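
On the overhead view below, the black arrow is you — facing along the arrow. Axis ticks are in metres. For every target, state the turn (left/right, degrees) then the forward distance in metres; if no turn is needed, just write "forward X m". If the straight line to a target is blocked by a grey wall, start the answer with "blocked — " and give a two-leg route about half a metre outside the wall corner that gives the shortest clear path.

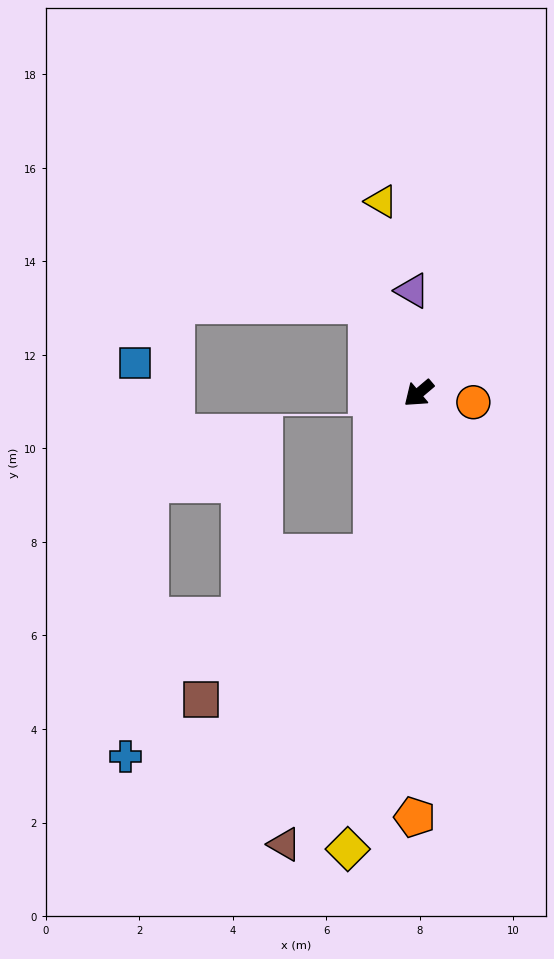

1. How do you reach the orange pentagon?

turn left 49°, forward 9.1 m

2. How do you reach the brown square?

blocked — turn left 34°, forward 3.6 m, then turn right 34°, forward 4.8 m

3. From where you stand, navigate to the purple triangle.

turn right 127°, forward 2.2 m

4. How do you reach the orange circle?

turn left 131°, forward 1.2 m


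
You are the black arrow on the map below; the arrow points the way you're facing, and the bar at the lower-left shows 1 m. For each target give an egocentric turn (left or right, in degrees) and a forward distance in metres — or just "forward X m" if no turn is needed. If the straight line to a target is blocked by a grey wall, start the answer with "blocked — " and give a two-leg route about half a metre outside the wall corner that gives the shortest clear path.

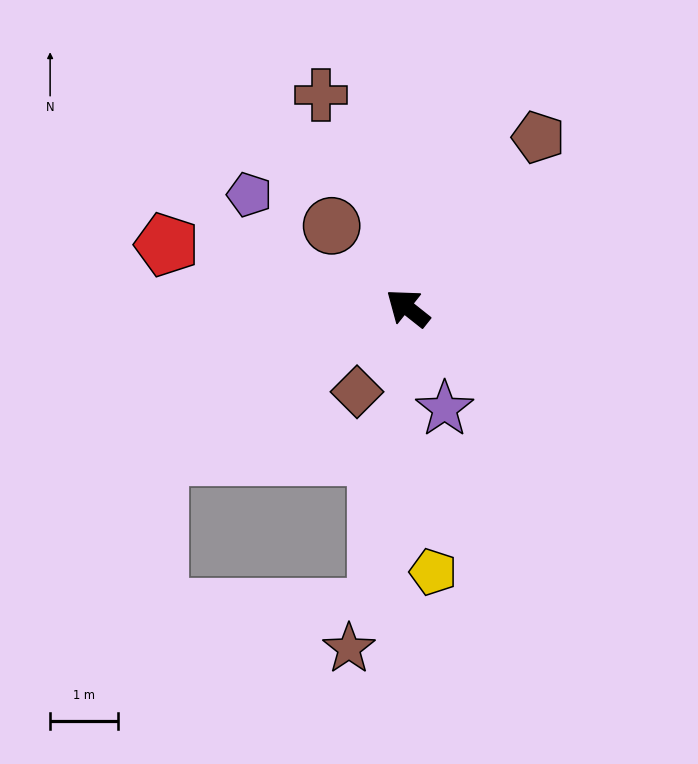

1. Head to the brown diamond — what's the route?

turn left 97°, forward 1.4 m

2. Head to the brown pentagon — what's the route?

turn right 89°, forward 3.2 m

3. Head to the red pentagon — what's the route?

turn left 24°, forward 3.7 m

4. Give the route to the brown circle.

turn right 9°, forward 1.6 m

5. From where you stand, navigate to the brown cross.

turn right 29°, forward 3.4 m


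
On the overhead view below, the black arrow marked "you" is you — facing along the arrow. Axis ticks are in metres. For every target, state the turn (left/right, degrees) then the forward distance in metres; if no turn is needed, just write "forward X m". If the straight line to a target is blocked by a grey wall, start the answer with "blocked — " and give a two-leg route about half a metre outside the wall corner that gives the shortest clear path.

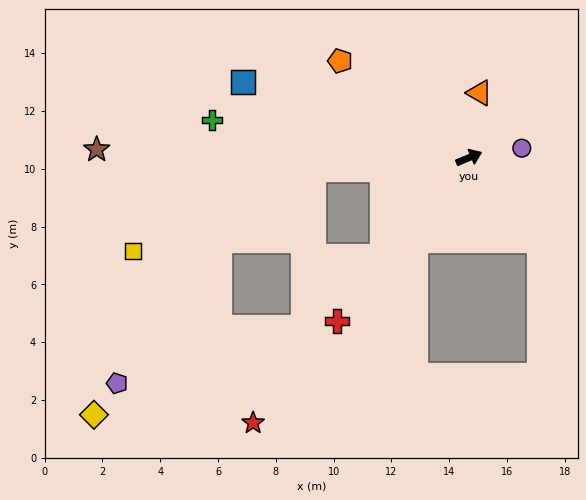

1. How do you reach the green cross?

turn left 149°, forward 9.0 m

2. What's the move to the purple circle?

turn right 13°, forward 1.9 m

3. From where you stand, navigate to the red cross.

turn right 152°, forward 7.3 m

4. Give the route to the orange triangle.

turn left 58°, forward 2.3 m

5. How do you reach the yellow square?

blocked — turn left 162°, forward 5.4 m, then turn left 19°, forward 6.9 m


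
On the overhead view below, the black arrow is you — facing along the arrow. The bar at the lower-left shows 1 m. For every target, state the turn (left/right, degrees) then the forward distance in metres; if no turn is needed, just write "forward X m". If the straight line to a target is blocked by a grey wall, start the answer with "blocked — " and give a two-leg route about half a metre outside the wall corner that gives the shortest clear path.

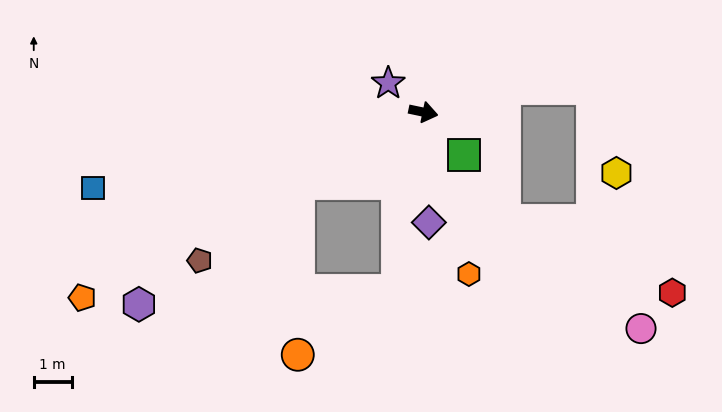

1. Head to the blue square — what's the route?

turn right 155°, forward 8.9 m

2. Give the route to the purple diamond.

turn right 75°, forward 2.9 m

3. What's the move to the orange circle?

blocked — turn right 138°, forward 3.8 m, then turn left 59°, forward 4.5 m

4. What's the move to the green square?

turn right 34°, forward 1.6 m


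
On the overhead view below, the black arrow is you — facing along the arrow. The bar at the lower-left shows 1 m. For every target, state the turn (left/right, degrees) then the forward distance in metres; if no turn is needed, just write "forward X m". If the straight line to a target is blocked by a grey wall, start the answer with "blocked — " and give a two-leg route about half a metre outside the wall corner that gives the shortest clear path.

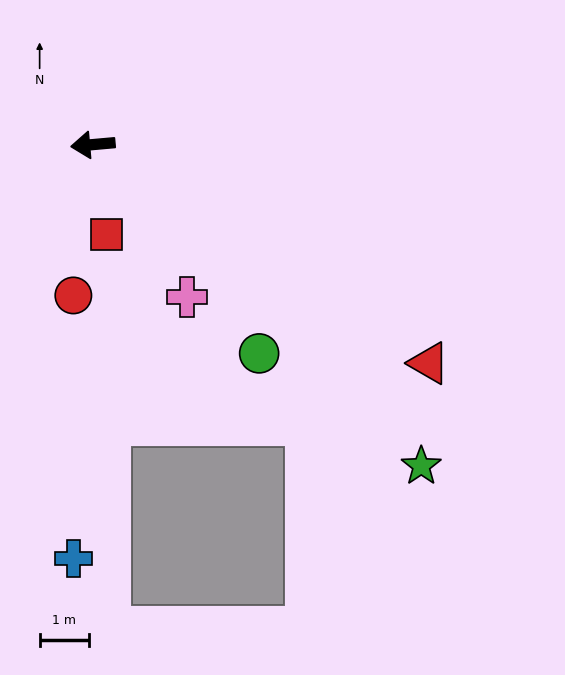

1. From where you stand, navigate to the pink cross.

turn left 117°, forward 3.6 m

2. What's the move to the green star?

turn left 131°, forward 9.3 m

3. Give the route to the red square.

turn left 94°, forward 1.8 m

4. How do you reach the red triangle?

turn left 142°, forward 8.1 m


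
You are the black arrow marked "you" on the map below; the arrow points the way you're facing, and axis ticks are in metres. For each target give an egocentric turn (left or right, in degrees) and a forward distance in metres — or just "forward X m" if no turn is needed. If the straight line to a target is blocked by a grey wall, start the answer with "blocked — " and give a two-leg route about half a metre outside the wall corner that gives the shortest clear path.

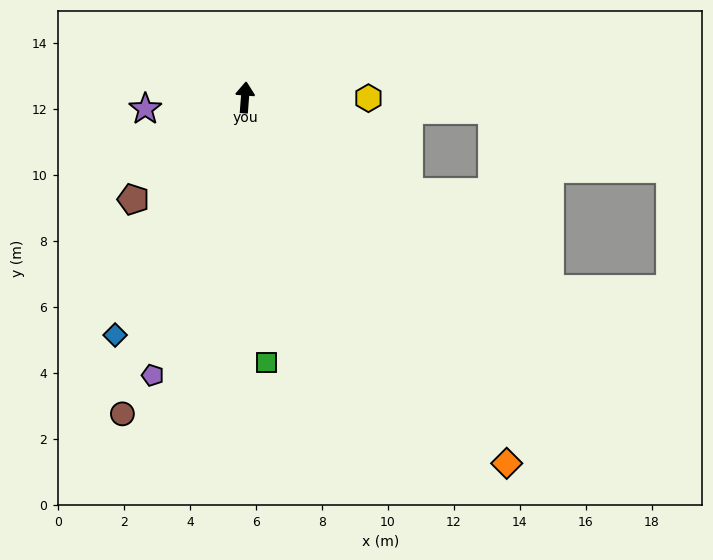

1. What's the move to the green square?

turn right 171°, forward 8.1 m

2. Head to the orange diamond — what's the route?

turn right 140°, forward 13.6 m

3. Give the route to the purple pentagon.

turn left 166°, forward 8.9 m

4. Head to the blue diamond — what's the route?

turn left 156°, forward 8.2 m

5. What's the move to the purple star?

turn left 101°, forward 3.0 m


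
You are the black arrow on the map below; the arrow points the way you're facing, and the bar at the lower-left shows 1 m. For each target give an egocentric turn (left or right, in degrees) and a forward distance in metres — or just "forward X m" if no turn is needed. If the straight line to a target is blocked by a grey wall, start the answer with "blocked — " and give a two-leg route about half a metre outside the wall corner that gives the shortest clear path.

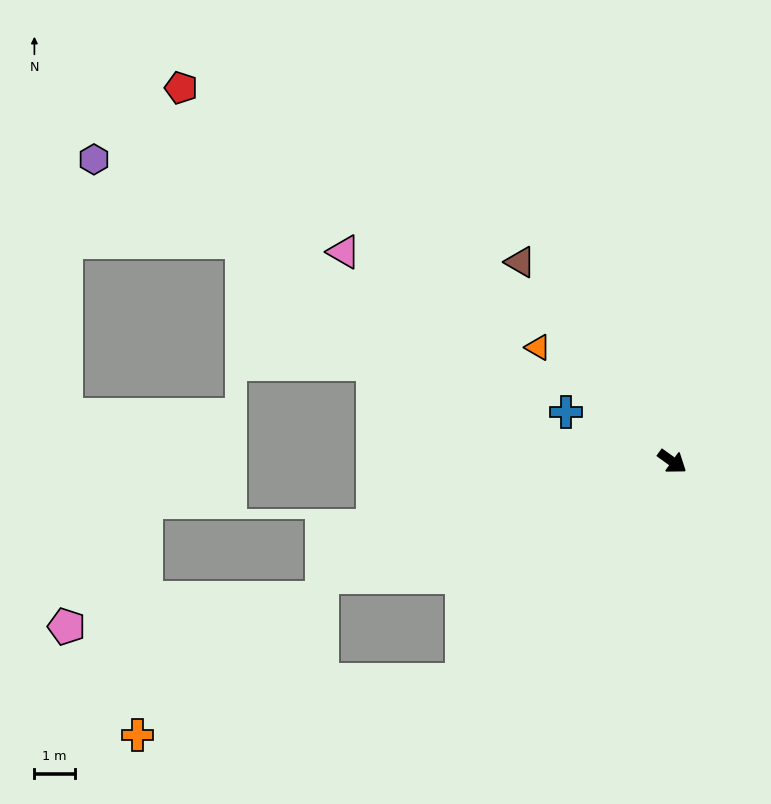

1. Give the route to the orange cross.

blocked — turn right 98°, forward 7.5 m, then turn right 37°, forward 8.2 m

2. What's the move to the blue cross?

turn right 169°, forward 2.9 m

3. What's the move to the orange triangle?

turn left 175°, forward 4.4 m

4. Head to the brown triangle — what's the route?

turn left 163°, forward 6.2 m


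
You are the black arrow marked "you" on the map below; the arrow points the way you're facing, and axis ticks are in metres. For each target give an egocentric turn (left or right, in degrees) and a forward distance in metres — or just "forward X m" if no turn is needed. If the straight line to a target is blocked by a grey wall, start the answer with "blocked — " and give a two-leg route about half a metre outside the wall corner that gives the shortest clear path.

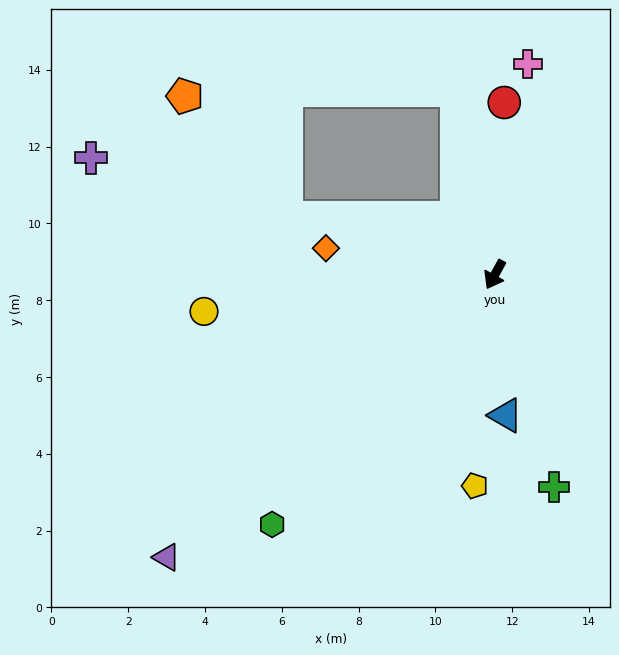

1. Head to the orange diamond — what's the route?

turn right 70°, forward 4.5 m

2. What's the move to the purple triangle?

turn right 20°, forward 11.3 m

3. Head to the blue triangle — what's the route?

turn left 33°, forward 3.7 m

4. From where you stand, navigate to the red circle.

turn right 154°, forward 4.5 m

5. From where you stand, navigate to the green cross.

turn left 45°, forward 5.7 m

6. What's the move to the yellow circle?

turn right 54°, forward 7.6 m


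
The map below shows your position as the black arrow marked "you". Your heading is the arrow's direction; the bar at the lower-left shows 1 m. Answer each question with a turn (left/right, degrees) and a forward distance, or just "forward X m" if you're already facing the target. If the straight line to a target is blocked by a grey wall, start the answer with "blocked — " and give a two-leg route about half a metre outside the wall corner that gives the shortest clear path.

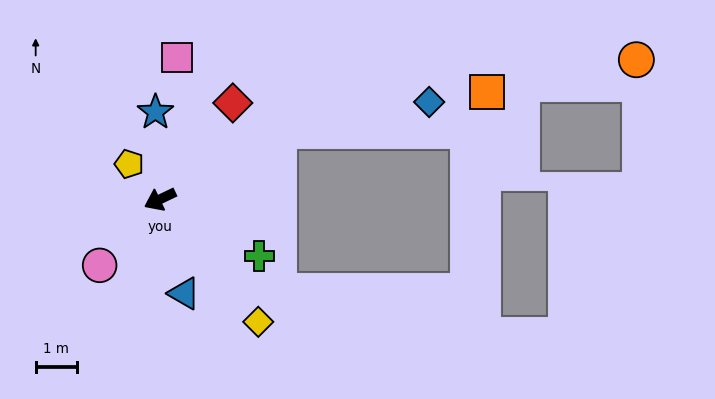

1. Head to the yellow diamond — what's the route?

turn left 103°, forward 3.8 m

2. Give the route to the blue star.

turn right 113°, forward 2.1 m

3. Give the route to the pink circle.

turn left 22°, forward 2.2 m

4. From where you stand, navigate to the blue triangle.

turn left 79°, forward 2.3 m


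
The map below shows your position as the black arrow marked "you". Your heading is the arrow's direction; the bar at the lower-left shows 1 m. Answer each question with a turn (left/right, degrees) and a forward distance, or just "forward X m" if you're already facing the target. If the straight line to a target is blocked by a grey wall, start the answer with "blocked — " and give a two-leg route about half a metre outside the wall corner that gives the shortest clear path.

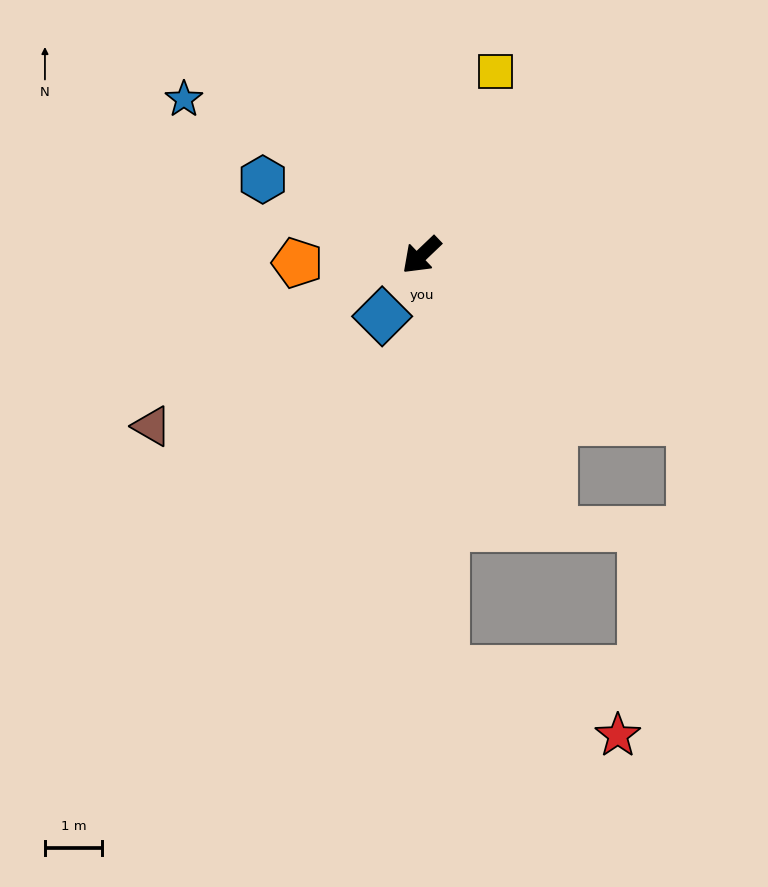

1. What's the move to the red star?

blocked — turn left 50°, forward 7.3 m, then turn left 66°, forward 3.2 m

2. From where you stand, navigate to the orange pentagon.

turn right 40°, forward 2.2 m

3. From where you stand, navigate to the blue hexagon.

turn right 69°, forward 3.1 m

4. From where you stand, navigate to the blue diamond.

turn left 14°, forward 1.3 m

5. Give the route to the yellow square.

turn right 156°, forward 3.5 m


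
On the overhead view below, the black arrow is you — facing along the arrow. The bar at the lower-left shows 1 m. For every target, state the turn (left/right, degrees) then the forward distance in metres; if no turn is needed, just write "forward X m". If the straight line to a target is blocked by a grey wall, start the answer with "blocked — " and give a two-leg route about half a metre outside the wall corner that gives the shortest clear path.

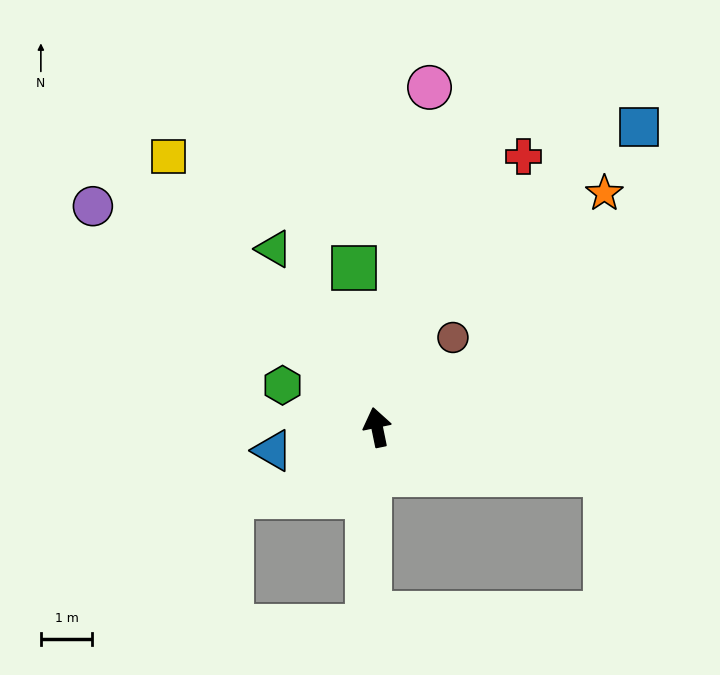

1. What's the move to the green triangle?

turn left 18°, forward 4.0 m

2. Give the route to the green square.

turn right 3°, forward 3.1 m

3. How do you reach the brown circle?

turn right 52°, forward 2.3 m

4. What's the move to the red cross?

turn right 40°, forward 6.0 m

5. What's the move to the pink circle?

turn right 20°, forward 6.7 m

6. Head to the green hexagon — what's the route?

turn left 54°, forward 2.0 m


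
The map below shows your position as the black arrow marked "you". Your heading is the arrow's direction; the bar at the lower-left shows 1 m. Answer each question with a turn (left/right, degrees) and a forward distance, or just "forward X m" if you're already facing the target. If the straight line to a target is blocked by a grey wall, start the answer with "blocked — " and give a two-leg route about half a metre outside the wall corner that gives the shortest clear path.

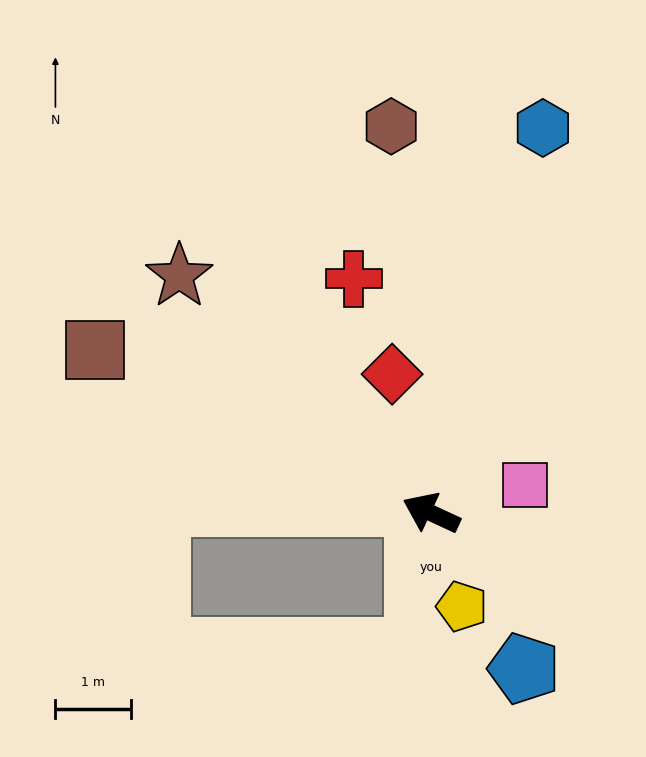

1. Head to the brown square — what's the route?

forward 4.9 m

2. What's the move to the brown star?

turn right 18°, forward 4.6 m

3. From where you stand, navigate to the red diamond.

turn right 49°, forward 1.9 m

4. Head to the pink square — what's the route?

turn right 138°, forward 1.3 m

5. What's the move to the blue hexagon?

turn right 81°, forward 5.3 m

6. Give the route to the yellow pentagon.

turn left 133°, forward 1.3 m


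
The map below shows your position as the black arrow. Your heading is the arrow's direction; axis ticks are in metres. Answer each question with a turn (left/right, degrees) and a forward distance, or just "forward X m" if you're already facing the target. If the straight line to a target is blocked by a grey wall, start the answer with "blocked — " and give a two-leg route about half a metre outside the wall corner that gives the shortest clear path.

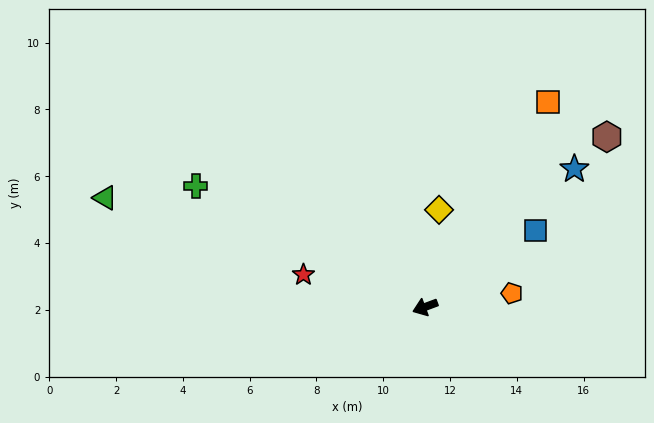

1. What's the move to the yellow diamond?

turn right 119°, forward 2.9 m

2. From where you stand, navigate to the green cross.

turn right 48°, forward 7.8 m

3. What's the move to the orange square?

turn right 141°, forward 7.2 m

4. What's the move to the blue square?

turn right 166°, forward 4.0 m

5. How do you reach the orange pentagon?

turn left 168°, forward 2.6 m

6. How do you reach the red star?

turn right 35°, forward 3.8 m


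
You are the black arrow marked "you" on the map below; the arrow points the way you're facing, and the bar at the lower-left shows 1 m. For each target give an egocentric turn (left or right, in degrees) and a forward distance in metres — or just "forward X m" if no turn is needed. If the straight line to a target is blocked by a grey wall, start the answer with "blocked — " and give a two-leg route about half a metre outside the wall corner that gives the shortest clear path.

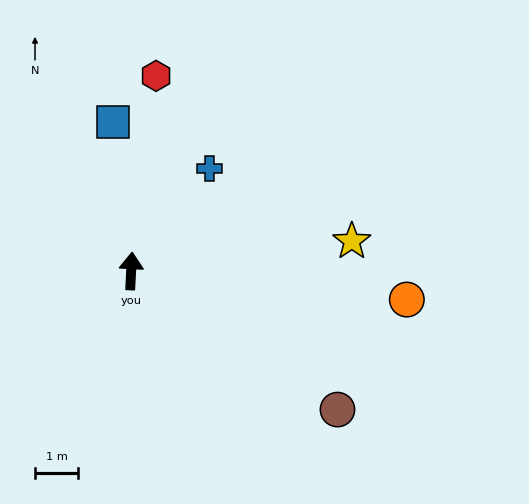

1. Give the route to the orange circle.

turn right 93°, forward 6.4 m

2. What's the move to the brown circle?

turn right 121°, forward 5.8 m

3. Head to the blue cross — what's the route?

turn right 34°, forward 3.0 m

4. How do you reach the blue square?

turn left 10°, forward 3.5 m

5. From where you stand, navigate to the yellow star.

turn right 79°, forward 5.2 m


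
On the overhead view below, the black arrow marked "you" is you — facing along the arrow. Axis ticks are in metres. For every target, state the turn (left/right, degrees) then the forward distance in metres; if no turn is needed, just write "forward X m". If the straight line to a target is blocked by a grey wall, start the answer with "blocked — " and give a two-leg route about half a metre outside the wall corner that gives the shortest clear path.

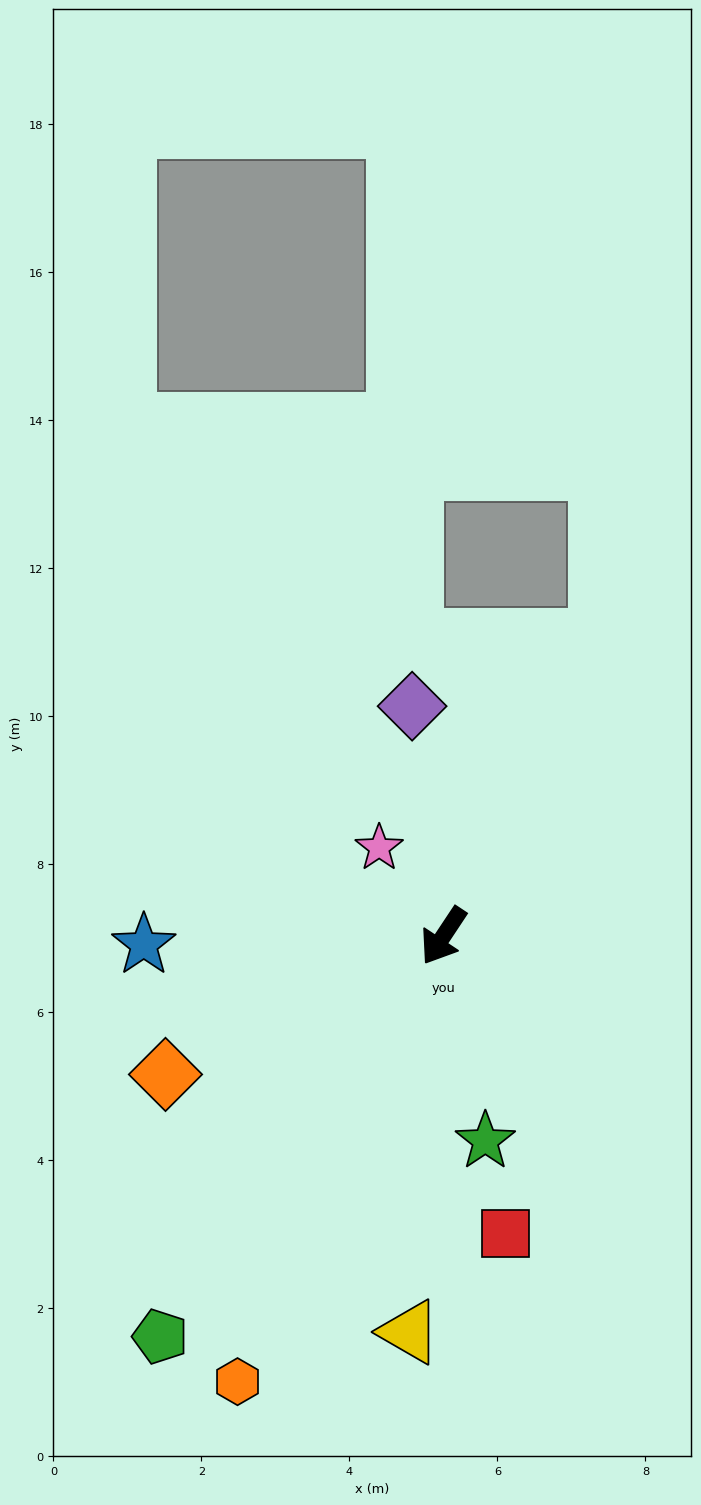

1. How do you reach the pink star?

turn right 110°, forward 1.5 m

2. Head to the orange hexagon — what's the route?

turn left 9°, forward 6.6 m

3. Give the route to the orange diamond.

turn right 30°, forward 4.2 m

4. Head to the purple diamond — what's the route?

turn right 139°, forward 3.1 m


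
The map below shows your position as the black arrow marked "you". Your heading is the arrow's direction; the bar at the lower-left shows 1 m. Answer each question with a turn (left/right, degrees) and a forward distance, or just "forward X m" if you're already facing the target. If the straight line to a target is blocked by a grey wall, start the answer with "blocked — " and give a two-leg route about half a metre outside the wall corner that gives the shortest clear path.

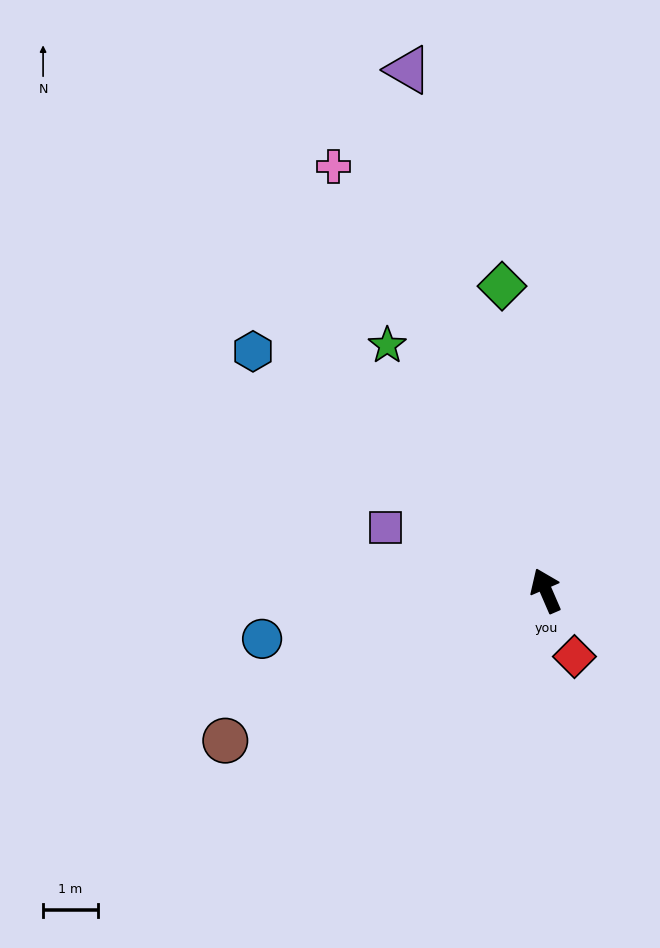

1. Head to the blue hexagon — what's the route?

turn left 27°, forward 6.9 m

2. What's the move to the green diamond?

turn right 15°, forward 5.6 m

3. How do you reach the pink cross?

turn left 3°, forward 8.6 m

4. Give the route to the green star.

turn left 9°, forward 5.3 m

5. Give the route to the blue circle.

turn left 76°, forward 5.2 m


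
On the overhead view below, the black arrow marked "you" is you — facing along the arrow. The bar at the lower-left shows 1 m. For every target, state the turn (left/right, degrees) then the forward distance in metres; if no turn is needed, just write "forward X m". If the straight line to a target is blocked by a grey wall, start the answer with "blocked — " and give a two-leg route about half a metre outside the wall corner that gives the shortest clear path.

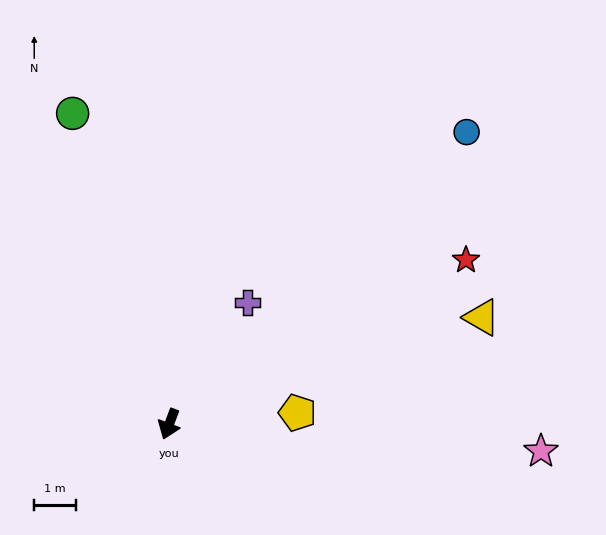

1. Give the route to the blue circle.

turn left 155°, forward 9.9 m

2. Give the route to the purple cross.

turn left 168°, forward 3.4 m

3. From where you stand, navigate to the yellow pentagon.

turn left 116°, forward 3.1 m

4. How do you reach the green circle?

turn right 142°, forward 7.7 m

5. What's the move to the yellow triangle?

turn left 130°, forward 7.8 m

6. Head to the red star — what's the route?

turn left 140°, forward 8.1 m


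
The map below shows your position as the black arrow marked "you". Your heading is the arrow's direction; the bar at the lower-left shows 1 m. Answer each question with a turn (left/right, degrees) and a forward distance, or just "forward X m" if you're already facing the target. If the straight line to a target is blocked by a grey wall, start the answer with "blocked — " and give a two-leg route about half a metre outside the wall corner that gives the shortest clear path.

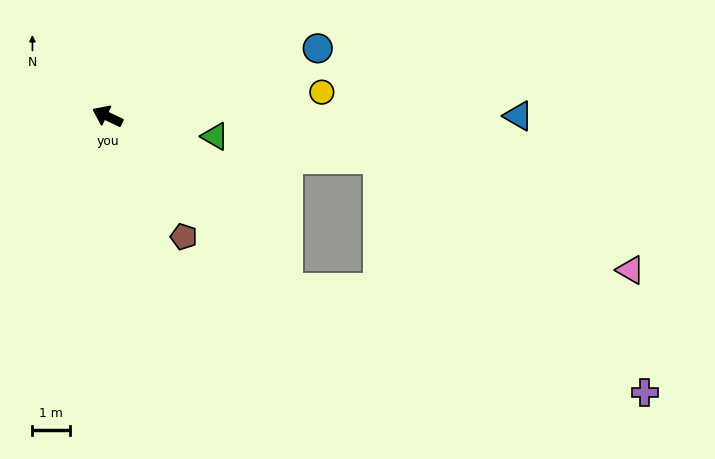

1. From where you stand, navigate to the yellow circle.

turn right 148°, forward 5.7 m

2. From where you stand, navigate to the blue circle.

turn right 137°, forward 5.9 m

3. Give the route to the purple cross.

blocked — turn left 162°, forward 6.6 m, then turn left 27°, forward 9.9 m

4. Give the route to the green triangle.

turn right 165°, forward 2.9 m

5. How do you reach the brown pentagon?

turn left 148°, forward 3.8 m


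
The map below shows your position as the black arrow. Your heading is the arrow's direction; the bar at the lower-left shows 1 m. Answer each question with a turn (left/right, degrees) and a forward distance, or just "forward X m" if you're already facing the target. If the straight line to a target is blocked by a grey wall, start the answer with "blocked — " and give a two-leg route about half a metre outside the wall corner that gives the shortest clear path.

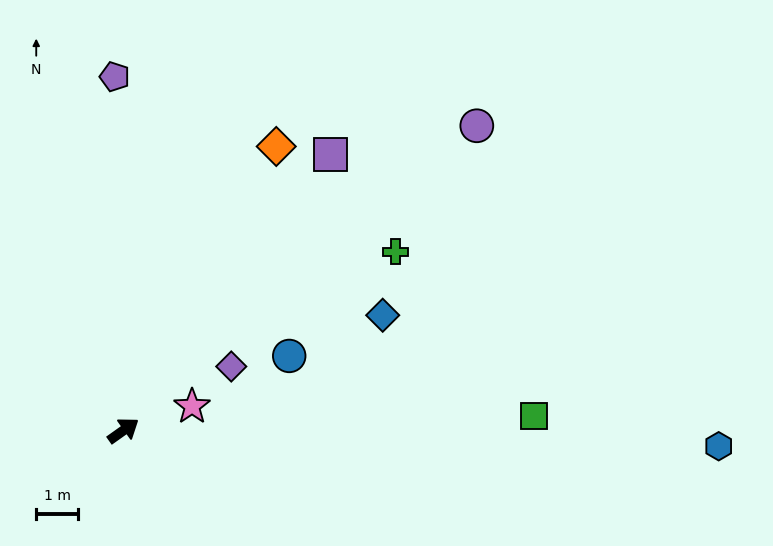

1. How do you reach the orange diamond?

turn left 26°, forward 7.7 m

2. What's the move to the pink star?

turn right 16°, forward 1.7 m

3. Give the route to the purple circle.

turn left 5°, forward 11.2 m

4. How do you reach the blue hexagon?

turn right 37°, forward 14.3 m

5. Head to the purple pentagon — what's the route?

turn left 56°, forward 8.5 m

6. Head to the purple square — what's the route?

turn left 18°, forward 8.3 m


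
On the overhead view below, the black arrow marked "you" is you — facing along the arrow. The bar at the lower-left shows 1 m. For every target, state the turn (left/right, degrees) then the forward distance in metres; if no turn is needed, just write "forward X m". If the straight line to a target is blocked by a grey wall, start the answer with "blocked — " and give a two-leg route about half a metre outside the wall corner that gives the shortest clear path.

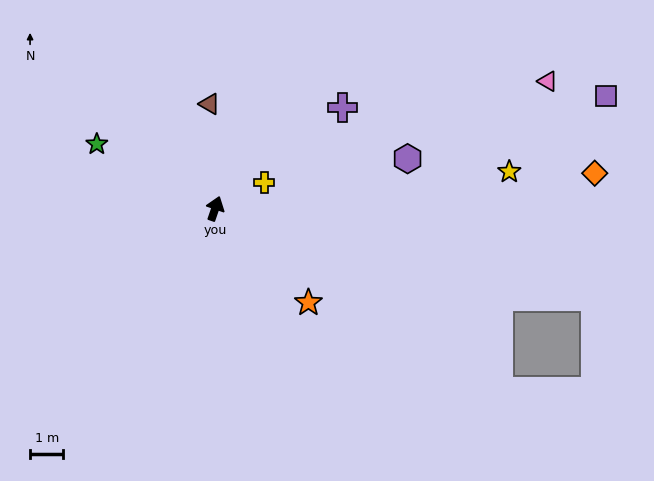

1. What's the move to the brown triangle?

turn left 22°, forward 3.1 m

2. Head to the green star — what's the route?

turn left 80°, forward 4.0 m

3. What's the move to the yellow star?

turn right 64°, forward 8.9 m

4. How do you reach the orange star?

turn right 116°, forward 4.0 m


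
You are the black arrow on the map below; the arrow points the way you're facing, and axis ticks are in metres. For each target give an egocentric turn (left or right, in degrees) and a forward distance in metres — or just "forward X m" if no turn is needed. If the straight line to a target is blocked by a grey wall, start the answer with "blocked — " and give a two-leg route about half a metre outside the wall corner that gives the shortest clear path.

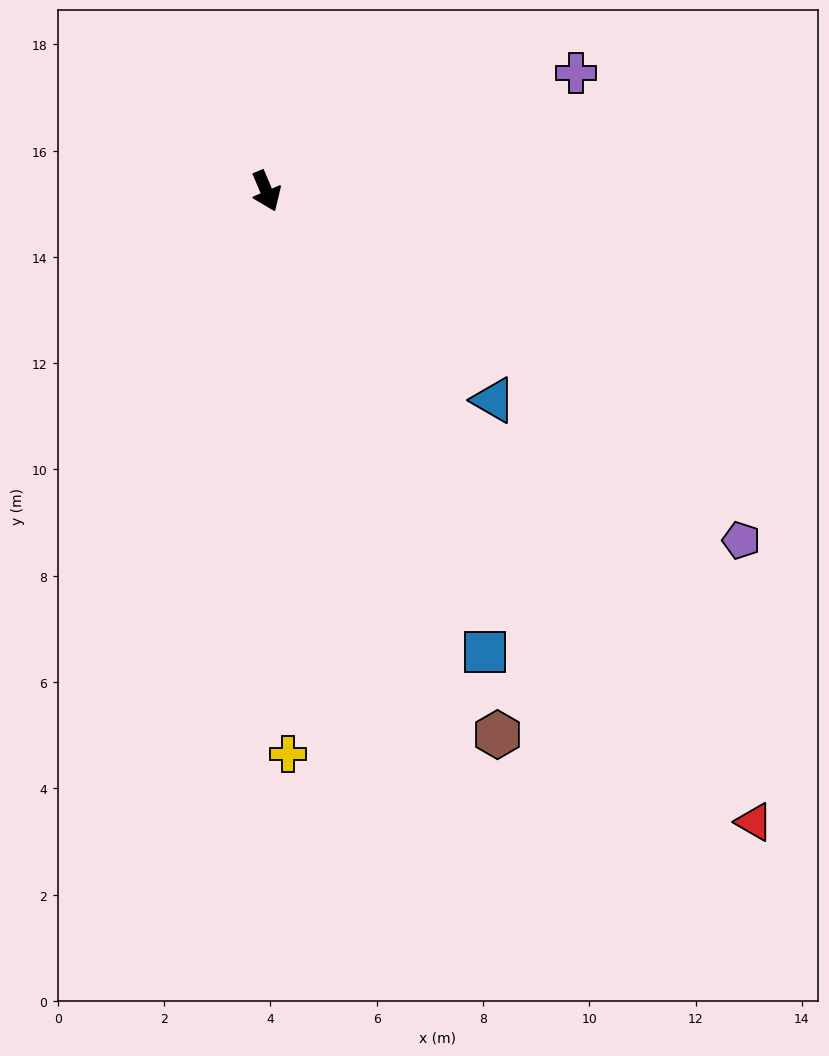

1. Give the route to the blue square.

turn left 2°, forward 9.6 m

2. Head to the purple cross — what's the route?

turn left 88°, forward 6.2 m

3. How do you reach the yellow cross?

turn right 21°, forward 10.6 m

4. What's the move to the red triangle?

turn left 15°, forward 15.0 m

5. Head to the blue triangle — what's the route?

turn left 24°, forward 5.8 m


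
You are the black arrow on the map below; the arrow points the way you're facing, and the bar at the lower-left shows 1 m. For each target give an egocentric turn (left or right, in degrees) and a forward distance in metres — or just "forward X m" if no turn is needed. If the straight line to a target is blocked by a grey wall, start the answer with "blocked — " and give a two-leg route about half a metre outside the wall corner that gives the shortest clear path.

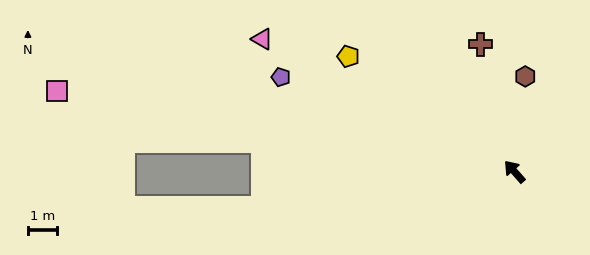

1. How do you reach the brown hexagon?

turn right 48°, forward 3.3 m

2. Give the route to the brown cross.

turn right 26°, forward 4.5 m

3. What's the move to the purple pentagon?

turn left 27°, forward 8.6 m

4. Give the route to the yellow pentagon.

turn left 14°, forward 6.9 m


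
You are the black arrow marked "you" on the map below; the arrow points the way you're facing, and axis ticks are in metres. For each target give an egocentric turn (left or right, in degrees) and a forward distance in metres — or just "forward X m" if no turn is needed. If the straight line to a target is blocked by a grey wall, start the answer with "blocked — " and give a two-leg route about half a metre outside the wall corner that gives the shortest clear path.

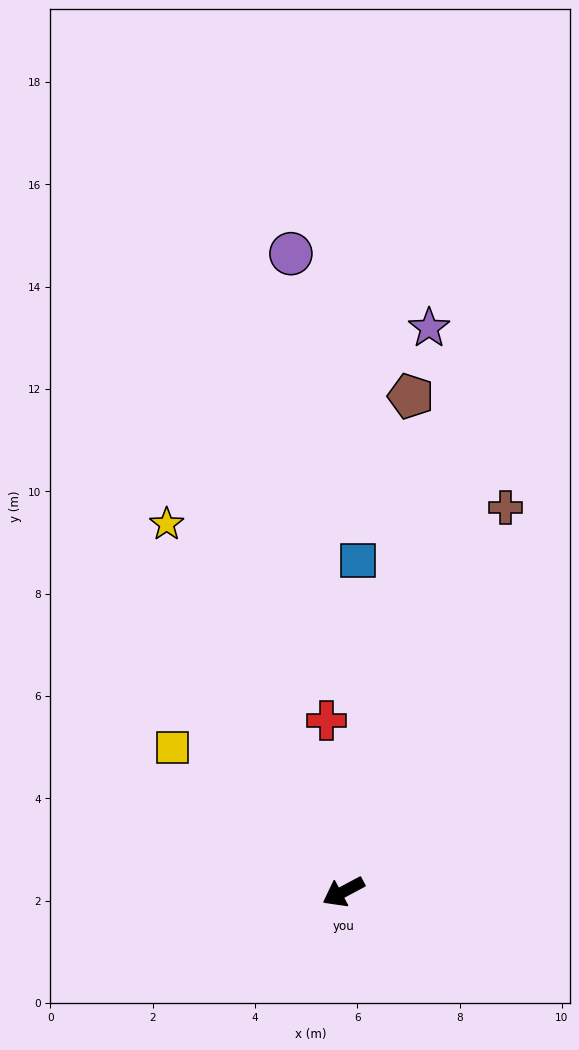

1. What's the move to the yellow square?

turn right 68°, forward 4.4 m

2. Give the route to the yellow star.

turn right 92°, forward 8.0 m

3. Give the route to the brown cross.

turn right 141°, forward 8.1 m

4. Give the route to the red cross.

turn right 113°, forward 3.4 m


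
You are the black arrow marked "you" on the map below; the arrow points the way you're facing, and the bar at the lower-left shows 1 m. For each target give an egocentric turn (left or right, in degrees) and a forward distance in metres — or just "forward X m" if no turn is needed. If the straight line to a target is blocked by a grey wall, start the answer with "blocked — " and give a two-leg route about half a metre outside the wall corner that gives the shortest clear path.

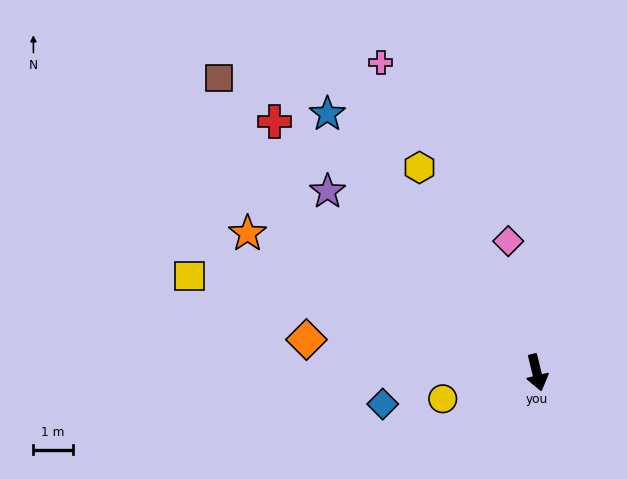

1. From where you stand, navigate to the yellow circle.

turn right 88°, forward 2.5 m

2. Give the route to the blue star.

turn right 155°, forward 8.4 m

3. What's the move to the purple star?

turn right 145°, forward 7.0 m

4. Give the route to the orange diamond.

turn right 112°, forward 5.9 m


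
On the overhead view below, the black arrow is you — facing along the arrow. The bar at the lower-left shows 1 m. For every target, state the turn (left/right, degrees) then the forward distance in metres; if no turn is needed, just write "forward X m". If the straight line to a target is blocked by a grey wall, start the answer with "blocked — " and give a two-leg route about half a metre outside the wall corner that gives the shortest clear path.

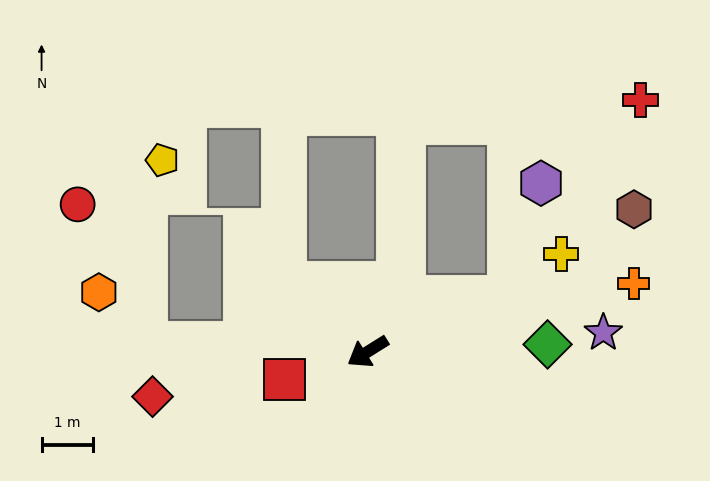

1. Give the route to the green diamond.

turn left 150°, forward 3.5 m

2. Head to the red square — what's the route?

turn right 14°, forward 1.7 m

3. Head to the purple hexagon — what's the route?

blocked — turn left 169°, forward 3.0 m, then turn left 53°, forward 2.3 m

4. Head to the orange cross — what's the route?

turn left 162°, forward 5.4 m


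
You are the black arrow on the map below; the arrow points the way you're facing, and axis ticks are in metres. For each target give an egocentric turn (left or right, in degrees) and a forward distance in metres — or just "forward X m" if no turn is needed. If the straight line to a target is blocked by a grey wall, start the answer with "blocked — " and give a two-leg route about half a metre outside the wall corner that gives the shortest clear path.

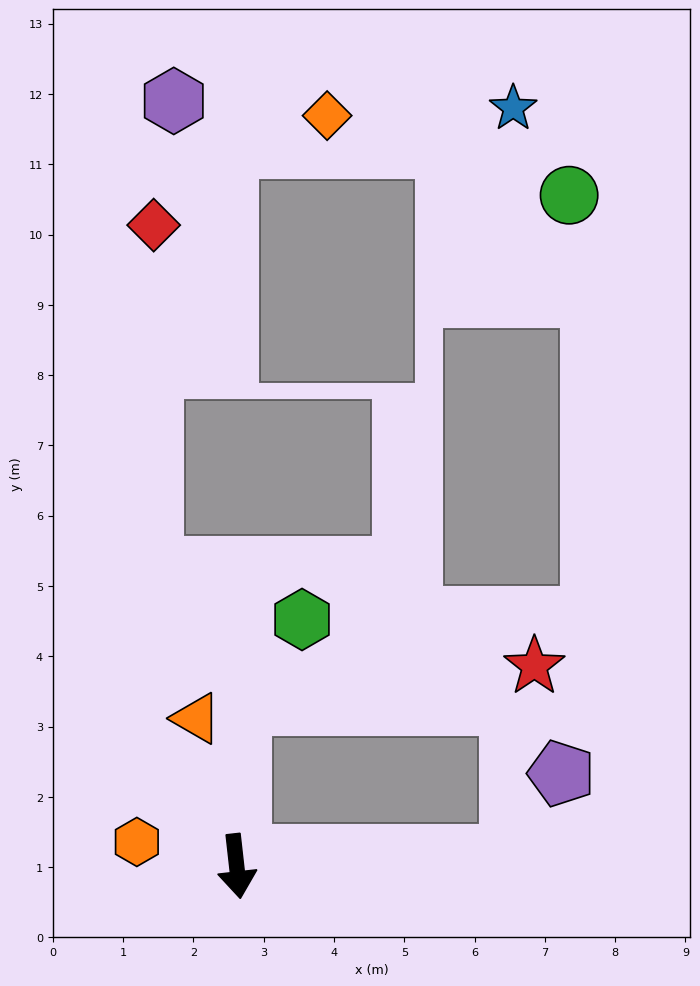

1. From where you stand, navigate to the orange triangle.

turn right 171°, forward 2.2 m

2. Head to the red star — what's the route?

blocked — turn left 172°, forward 2.3 m, then turn right 81°, forward 4.2 m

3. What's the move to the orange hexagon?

turn right 110°, forward 1.5 m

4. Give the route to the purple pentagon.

blocked — turn left 86°, forward 3.9 m, then turn left 55°, forward 1.4 m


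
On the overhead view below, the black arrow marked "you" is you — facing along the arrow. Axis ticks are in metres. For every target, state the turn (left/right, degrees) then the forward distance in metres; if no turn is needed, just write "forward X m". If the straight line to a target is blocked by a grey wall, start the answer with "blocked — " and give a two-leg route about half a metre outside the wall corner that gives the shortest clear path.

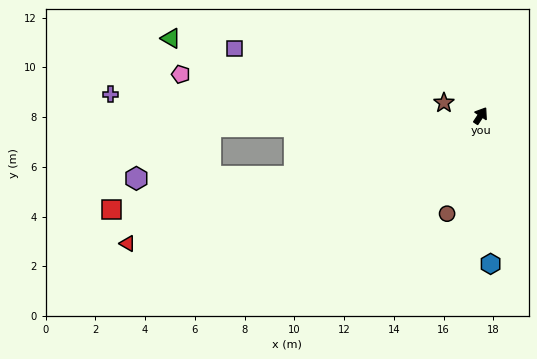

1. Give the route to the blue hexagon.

turn right 143°, forward 6.0 m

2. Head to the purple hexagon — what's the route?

blocked — turn left 141°, forward 7.9 m, then turn right 17°, forward 6.3 m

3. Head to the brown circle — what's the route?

turn right 165°, forward 4.2 m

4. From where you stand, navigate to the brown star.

turn left 104°, forward 1.6 m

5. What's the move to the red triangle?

turn left 143°, forward 15.1 m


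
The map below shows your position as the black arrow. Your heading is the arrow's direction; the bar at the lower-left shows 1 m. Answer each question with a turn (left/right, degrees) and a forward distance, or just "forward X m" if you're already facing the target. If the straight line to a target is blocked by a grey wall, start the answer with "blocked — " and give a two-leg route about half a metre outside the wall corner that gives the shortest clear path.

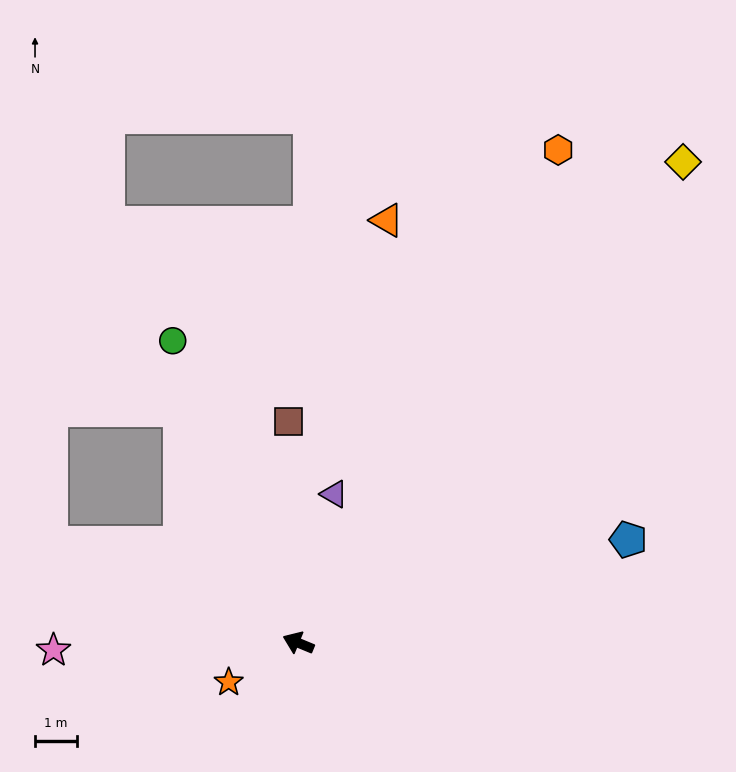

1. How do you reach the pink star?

turn left 24°, forward 5.8 m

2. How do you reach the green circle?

turn right 45°, forward 7.8 m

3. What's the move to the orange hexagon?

turn right 95°, forward 13.2 m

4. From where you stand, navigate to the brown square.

turn right 65°, forward 5.3 m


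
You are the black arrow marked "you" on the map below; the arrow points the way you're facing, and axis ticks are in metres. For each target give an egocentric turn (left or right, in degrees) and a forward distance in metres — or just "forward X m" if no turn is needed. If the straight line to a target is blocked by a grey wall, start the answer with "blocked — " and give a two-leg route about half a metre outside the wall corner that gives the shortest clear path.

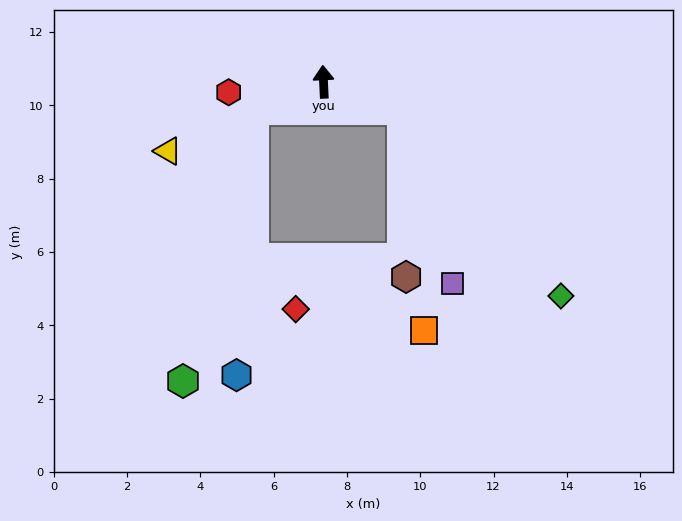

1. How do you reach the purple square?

blocked — turn right 112°, forward 2.3 m, then turn right 55°, forward 4.9 m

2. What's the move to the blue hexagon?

blocked — turn left 109°, forward 2.1 m, then turn left 65°, forward 7.2 m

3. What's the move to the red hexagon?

turn left 94°, forward 2.6 m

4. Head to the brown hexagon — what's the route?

blocked — turn right 112°, forward 2.3 m, then turn right 69°, forward 4.6 m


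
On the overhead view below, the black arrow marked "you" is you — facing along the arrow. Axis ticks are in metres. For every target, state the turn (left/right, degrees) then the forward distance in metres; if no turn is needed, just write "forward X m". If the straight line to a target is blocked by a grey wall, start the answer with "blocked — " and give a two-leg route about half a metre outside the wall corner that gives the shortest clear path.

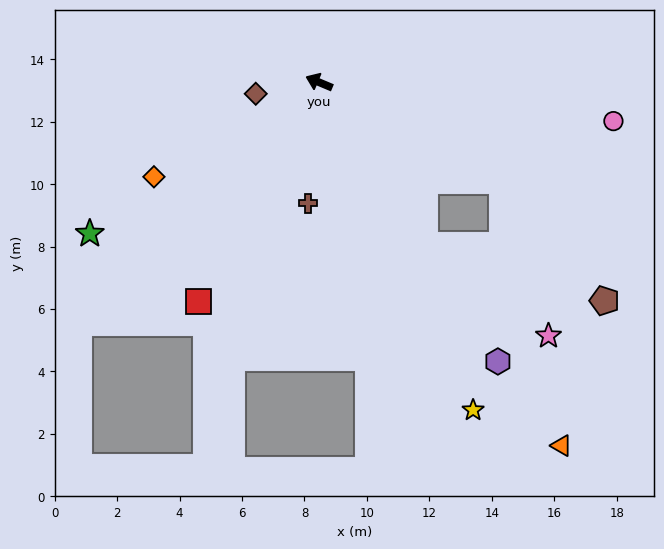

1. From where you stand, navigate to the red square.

turn left 84°, forward 8.0 m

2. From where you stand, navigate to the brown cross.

turn left 108°, forward 3.9 m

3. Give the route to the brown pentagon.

blocked — turn left 174°, forward 6.7 m, then turn right 21°, forward 5.0 m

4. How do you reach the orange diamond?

turn left 53°, forward 6.1 m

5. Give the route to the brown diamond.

turn left 33°, forward 2.1 m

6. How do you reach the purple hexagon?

turn left 145°, forward 10.6 m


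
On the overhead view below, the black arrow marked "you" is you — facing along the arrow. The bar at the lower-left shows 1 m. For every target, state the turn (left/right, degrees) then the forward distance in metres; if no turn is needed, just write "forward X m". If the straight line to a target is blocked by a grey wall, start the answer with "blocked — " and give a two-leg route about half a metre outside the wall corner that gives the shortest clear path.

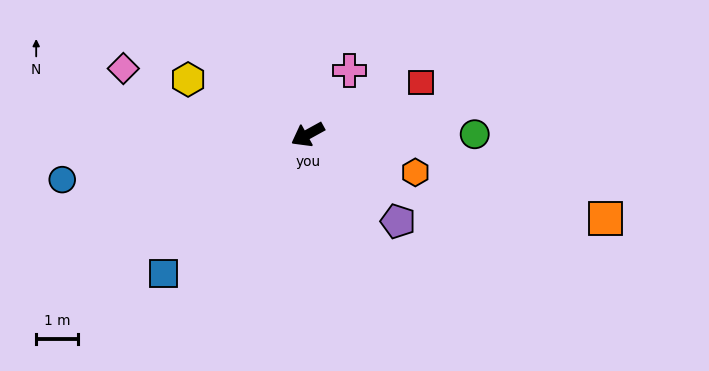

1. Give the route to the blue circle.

turn right 18°, forward 6.0 m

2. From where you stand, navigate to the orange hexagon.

turn left 132°, forward 2.7 m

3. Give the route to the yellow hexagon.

turn right 54°, forward 3.1 m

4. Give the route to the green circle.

turn left 151°, forward 4.0 m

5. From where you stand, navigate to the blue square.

turn left 15°, forward 4.8 m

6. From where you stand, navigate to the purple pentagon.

turn left 107°, forward 3.0 m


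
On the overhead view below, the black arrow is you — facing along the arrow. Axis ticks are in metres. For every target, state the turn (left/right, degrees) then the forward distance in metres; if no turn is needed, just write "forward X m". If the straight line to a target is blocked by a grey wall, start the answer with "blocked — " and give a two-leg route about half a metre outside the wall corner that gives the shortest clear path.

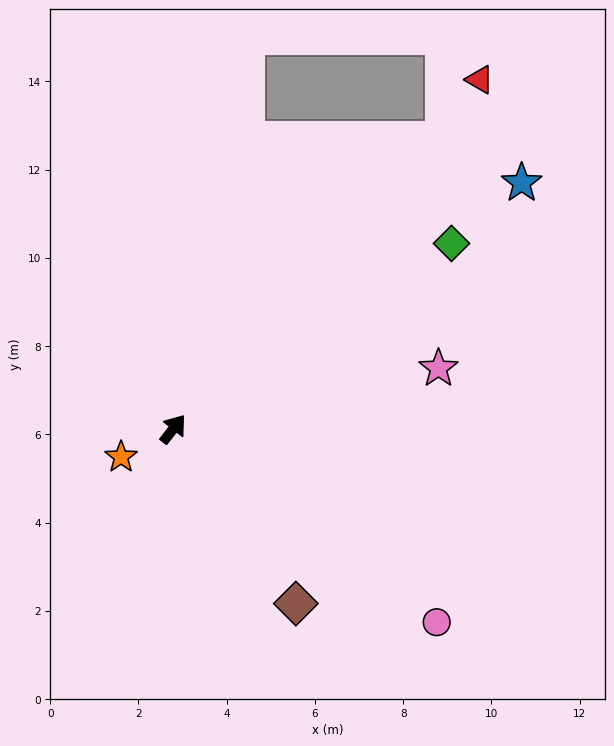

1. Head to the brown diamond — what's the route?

turn right 107°, forward 4.8 m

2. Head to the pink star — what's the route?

turn right 39°, forward 6.2 m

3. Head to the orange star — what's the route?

turn left 156°, forward 1.3 m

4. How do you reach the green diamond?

turn right 18°, forward 7.6 m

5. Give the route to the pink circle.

turn right 88°, forward 7.4 m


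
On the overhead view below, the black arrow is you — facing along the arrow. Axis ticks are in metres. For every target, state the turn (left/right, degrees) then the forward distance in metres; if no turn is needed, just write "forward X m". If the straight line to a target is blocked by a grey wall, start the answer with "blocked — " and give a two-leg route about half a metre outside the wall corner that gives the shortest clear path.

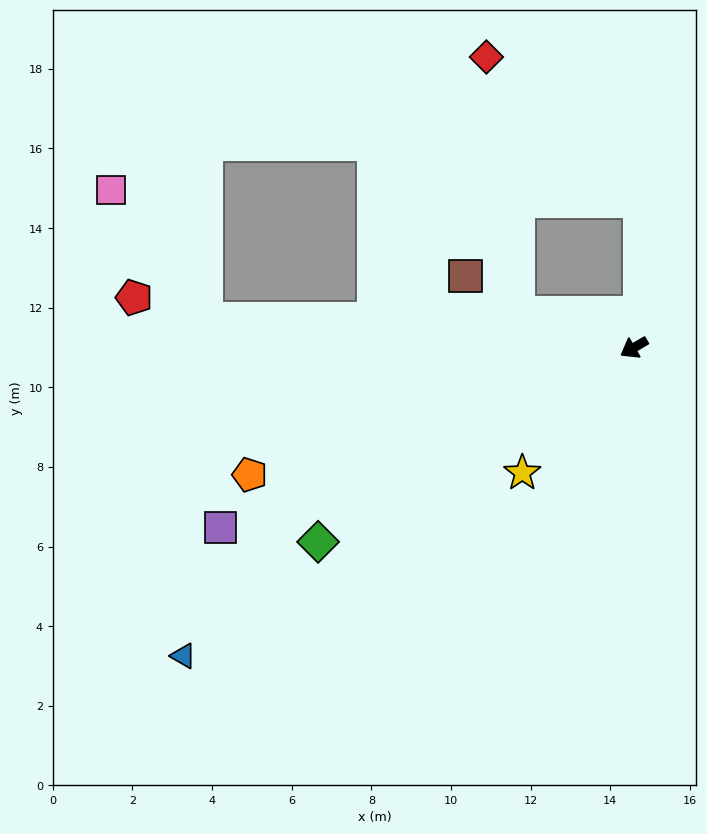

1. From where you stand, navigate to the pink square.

blocked — turn right 34°, forward 10.8 m, then turn right 50°, forward 4.0 m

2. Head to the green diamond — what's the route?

forward 9.3 m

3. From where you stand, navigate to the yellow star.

turn left 18°, forward 4.2 m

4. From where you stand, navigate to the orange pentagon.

turn right 12°, forward 10.2 m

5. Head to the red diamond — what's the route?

blocked — turn right 47°, forward 3.0 m, then turn right 66°, forward 6.5 m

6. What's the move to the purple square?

turn right 7°, forward 11.3 m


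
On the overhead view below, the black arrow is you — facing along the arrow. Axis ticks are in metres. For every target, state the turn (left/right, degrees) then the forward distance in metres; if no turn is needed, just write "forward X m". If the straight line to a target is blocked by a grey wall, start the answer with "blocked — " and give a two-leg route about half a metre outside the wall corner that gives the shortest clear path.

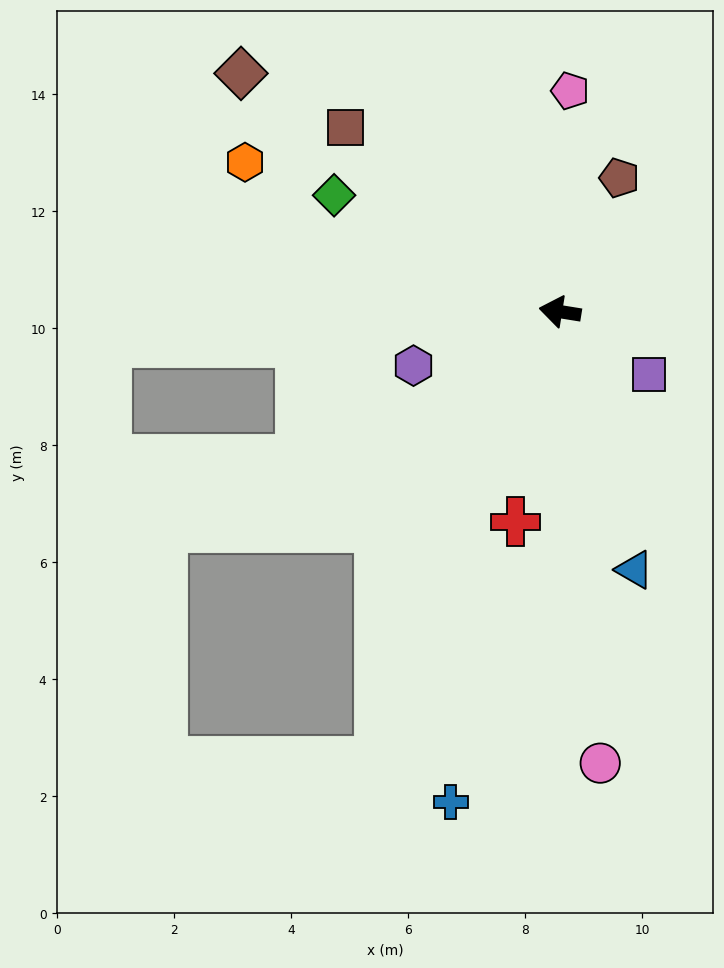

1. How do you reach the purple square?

turn left 154°, forward 1.9 m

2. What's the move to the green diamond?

turn right 18°, forward 4.3 m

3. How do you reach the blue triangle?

turn left 115°, forward 4.6 m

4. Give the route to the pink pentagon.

turn right 83°, forward 3.8 m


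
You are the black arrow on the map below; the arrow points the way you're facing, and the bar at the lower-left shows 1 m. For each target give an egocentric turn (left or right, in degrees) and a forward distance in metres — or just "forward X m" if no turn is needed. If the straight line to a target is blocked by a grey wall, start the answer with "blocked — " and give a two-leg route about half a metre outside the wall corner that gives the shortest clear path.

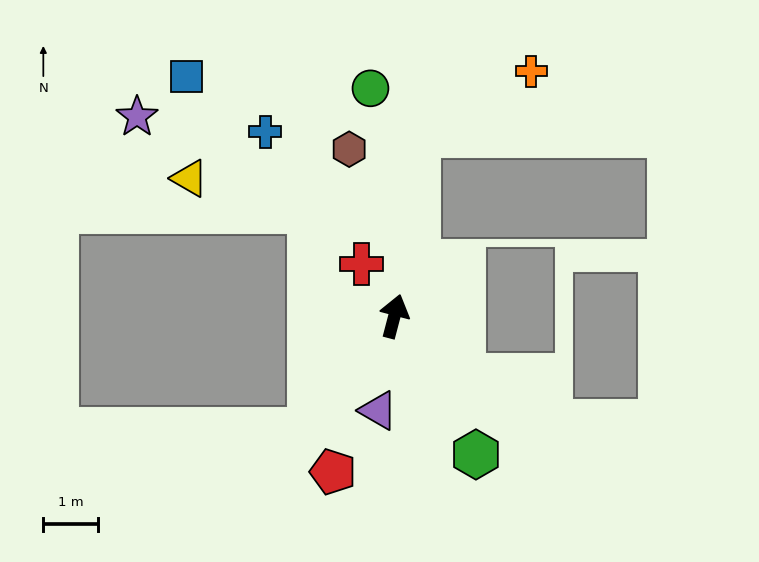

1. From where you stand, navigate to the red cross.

turn left 47°, forward 1.1 m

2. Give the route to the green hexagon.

turn right 135°, forward 2.9 m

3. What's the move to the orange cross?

blocked — turn left 7°, forward 3.3 m, then turn right 53°, forward 2.4 m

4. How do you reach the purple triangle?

turn right 175°, forward 1.8 m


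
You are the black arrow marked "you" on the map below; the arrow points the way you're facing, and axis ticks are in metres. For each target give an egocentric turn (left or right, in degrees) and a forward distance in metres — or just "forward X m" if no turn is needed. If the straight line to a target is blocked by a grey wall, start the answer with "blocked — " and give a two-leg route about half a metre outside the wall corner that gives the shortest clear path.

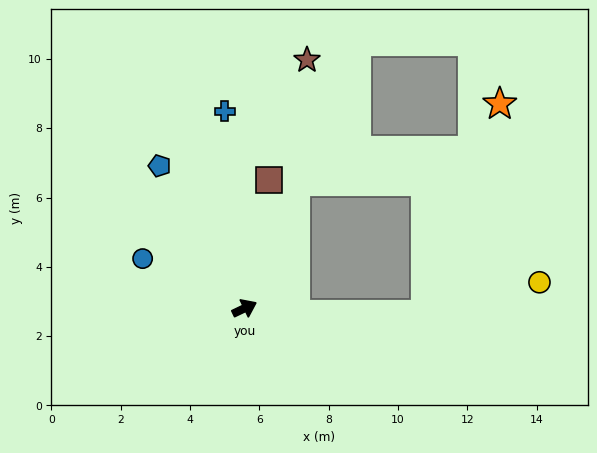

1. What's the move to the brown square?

turn left 54°, forward 3.8 m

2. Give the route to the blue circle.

turn left 128°, forward 3.3 m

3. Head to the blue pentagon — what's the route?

turn left 95°, forward 4.8 m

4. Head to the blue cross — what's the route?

turn left 70°, forward 5.7 m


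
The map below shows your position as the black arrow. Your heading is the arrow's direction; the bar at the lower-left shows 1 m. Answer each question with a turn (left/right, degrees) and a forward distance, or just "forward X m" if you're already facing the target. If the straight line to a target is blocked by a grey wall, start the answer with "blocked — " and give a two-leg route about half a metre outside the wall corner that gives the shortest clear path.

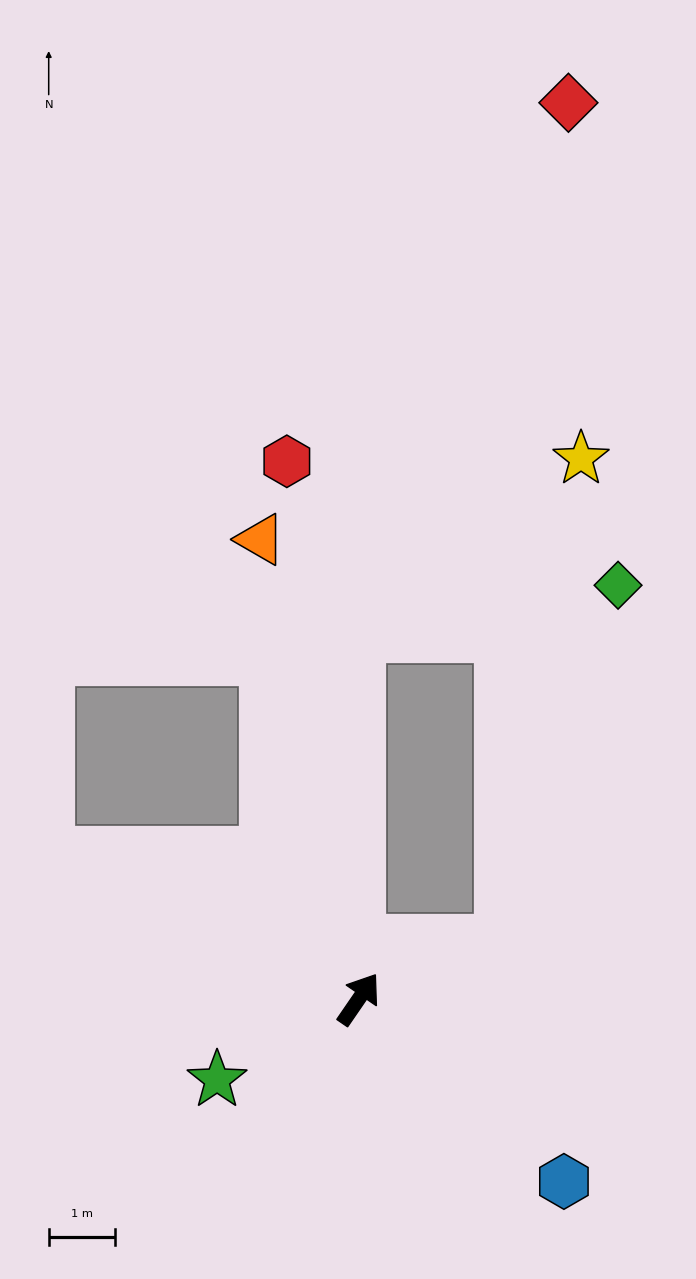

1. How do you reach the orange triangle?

turn left 47°, forward 7.1 m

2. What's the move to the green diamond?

blocked — turn right 34°, forward 2.3 m, then turn left 51°, forward 5.7 m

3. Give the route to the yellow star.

blocked — turn right 34°, forward 2.3 m, then turn left 59°, forward 7.4 m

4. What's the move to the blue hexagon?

turn right 97°, forward 4.2 m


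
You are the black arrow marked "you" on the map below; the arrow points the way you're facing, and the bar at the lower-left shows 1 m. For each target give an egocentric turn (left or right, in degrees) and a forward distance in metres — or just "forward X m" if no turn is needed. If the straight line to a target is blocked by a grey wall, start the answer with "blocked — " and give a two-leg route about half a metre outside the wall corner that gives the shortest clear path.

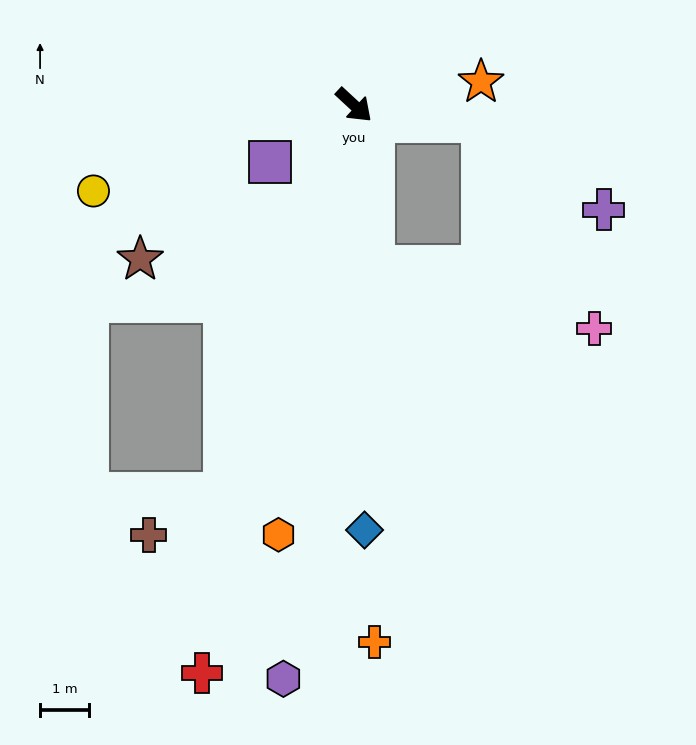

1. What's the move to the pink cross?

blocked — turn left 35°, forward 2.6 m, then turn right 54°, forward 4.8 m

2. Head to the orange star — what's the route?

turn left 53°, forward 2.6 m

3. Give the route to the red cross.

turn right 62°, forward 12.0 m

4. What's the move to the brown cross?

blocked — turn right 66°, forward 8.3 m, then turn right 42°, forward 1.8 m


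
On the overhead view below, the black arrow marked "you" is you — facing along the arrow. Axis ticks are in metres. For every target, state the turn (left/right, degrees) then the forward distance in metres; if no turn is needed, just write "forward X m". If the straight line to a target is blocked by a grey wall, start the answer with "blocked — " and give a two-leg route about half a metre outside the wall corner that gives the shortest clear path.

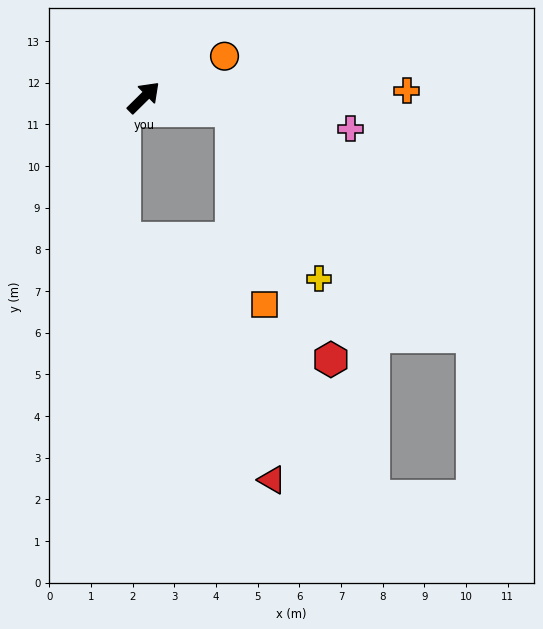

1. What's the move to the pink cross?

turn right 53°, forward 5.0 m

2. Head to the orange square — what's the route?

blocked — turn right 52°, forward 2.2 m, then turn right 74°, forward 4.7 m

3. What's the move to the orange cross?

turn right 43°, forward 6.3 m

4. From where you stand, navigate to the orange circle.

turn right 18°, forward 2.2 m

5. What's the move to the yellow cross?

blocked — turn right 52°, forward 2.2 m, then turn right 56°, forward 4.6 m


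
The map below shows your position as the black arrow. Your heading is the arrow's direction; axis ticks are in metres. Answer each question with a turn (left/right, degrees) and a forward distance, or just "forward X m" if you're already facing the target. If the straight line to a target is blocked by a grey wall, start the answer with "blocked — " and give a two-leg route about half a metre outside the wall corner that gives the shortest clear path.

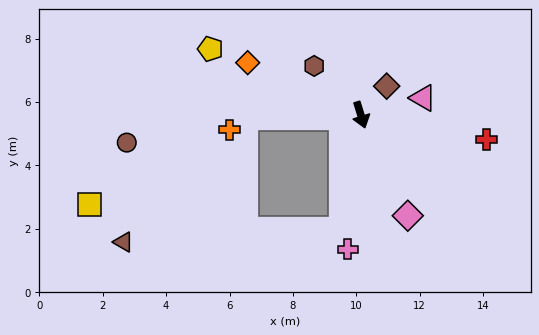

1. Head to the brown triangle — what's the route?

blocked — turn right 26°, forward 3.7 m, then turn right 78°, forward 6.9 m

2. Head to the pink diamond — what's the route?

turn left 8°, forward 3.5 m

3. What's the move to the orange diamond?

turn right 132°, forward 3.9 m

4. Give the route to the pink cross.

turn right 23°, forward 4.3 m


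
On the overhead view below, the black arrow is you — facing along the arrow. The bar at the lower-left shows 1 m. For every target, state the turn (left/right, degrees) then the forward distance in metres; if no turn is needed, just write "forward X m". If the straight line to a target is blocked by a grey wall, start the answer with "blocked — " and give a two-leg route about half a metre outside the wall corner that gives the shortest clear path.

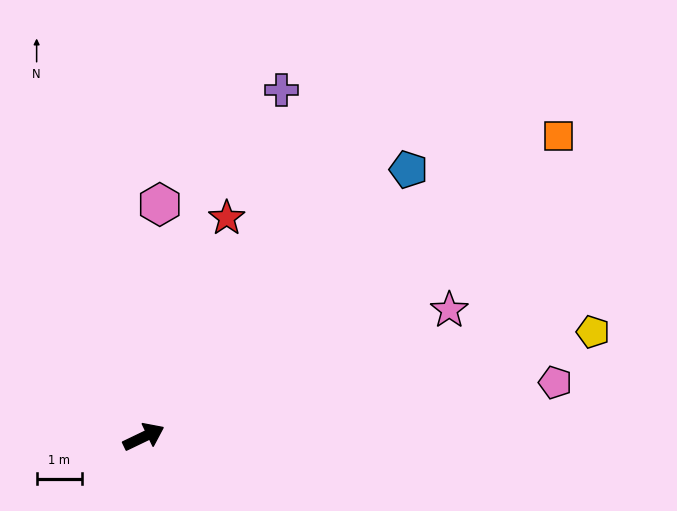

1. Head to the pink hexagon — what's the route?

turn left 60°, forward 5.1 m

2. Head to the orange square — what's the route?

turn left 10°, forward 11.2 m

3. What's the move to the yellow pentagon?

turn right 13°, forward 10.1 m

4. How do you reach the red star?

turn left 44°, forward 5.1 m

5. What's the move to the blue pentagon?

turn left 20°, forward 8.2 m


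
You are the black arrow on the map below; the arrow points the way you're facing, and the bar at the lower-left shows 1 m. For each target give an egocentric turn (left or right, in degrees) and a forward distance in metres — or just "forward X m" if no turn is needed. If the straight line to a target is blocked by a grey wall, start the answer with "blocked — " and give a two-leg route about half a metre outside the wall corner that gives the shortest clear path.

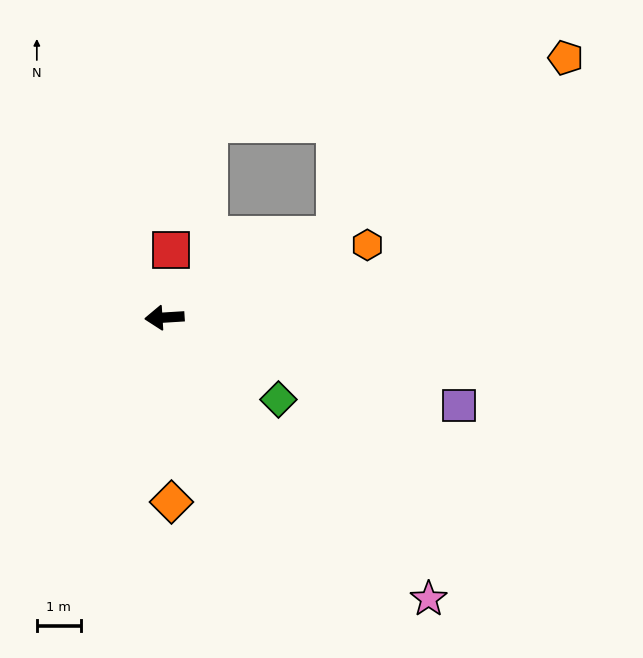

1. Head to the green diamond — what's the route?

turn left 141°, forward 3.2 m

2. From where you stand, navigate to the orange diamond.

turn left 89°, forward 4.2 m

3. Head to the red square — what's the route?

turn right 99°, forward 1.5 m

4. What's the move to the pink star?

turn left 130°, forward 8.7 m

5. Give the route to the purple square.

turn left 160°, forward 7.0 m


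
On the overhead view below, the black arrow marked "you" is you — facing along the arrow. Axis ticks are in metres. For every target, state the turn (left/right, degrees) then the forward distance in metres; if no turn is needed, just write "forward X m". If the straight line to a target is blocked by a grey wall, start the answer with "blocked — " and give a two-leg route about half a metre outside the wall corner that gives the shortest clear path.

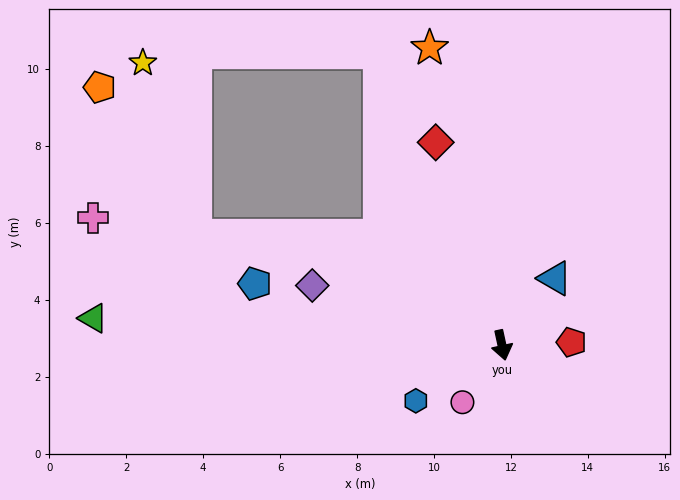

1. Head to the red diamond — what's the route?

turn right 174°, forward 5.5 m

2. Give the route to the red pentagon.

turn left 80°, forward 1.8 m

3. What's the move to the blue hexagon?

turn right 69°, forward 2.7 m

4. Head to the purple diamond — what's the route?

turn right 120°, forward 5.2 m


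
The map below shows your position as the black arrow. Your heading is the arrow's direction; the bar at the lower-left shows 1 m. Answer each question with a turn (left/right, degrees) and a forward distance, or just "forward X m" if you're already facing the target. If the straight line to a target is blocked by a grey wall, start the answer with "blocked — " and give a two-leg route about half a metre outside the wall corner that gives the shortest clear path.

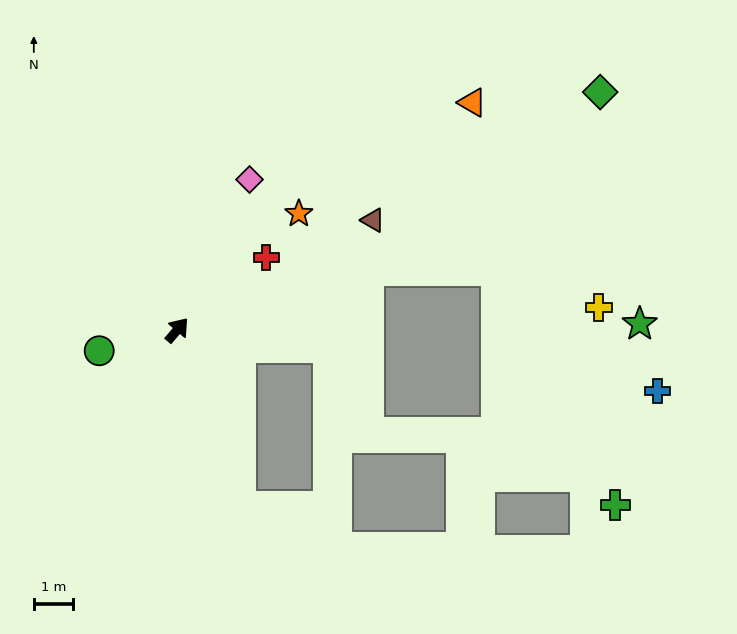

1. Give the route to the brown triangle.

turn right 20°, forward 5.8 m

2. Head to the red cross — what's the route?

turn right 11°, forward 3.0 m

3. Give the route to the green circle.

turn left 145°, forward 2.1 m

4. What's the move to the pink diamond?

turn left 15°, forward 4.3 m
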